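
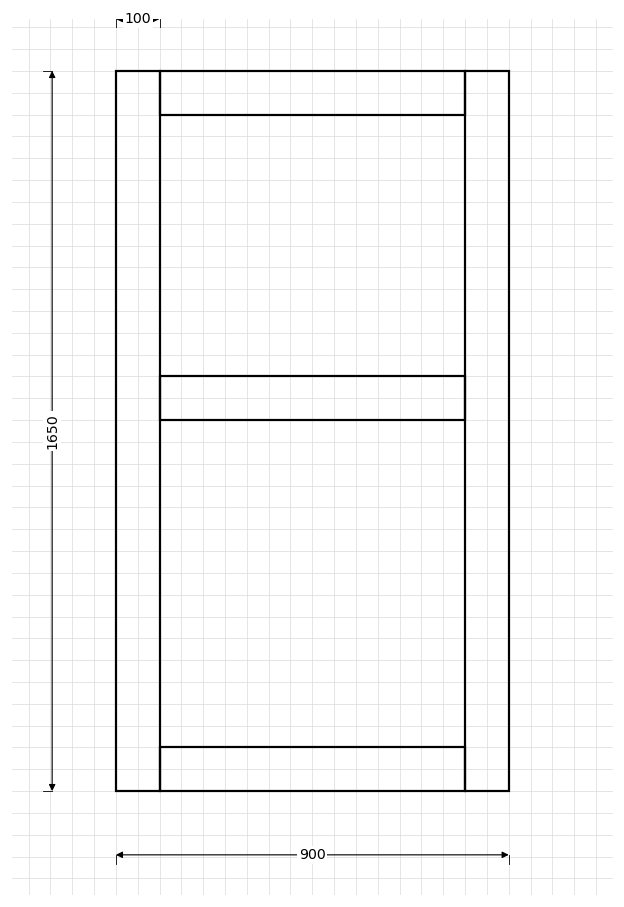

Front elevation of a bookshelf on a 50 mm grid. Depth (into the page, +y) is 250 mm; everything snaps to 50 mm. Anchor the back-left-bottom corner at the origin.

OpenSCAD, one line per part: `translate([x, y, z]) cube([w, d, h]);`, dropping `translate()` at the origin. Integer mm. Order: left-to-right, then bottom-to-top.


cube([100, 250, 1650]);
translate([100, 0, 0]) cube([700, 250, 100]);
translate([100, 0, 850]) cube([700, 250, 100]);
translate([100, 0, 1550]) cube([700, 250, 100]);
translate([800, 0, 0]) cube([100, 250, 1650]);


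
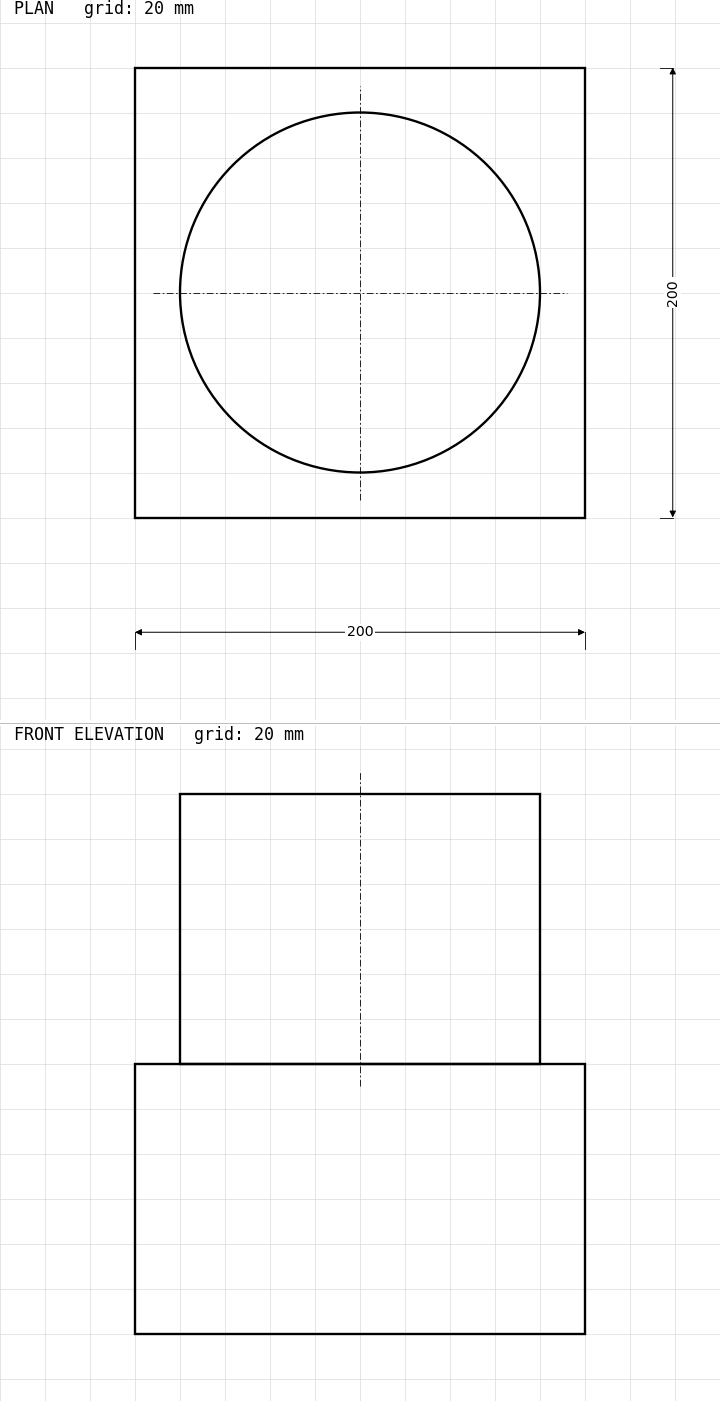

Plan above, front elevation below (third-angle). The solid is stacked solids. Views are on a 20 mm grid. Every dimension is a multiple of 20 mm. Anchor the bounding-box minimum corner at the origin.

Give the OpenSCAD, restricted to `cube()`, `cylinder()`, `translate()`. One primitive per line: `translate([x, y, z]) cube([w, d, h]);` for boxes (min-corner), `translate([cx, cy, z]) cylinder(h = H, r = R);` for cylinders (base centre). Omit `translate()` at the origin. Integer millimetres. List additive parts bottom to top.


cube([200, 200, 120]);
translate([100, 100, 120]) cylinder(h = 120, r = 80);


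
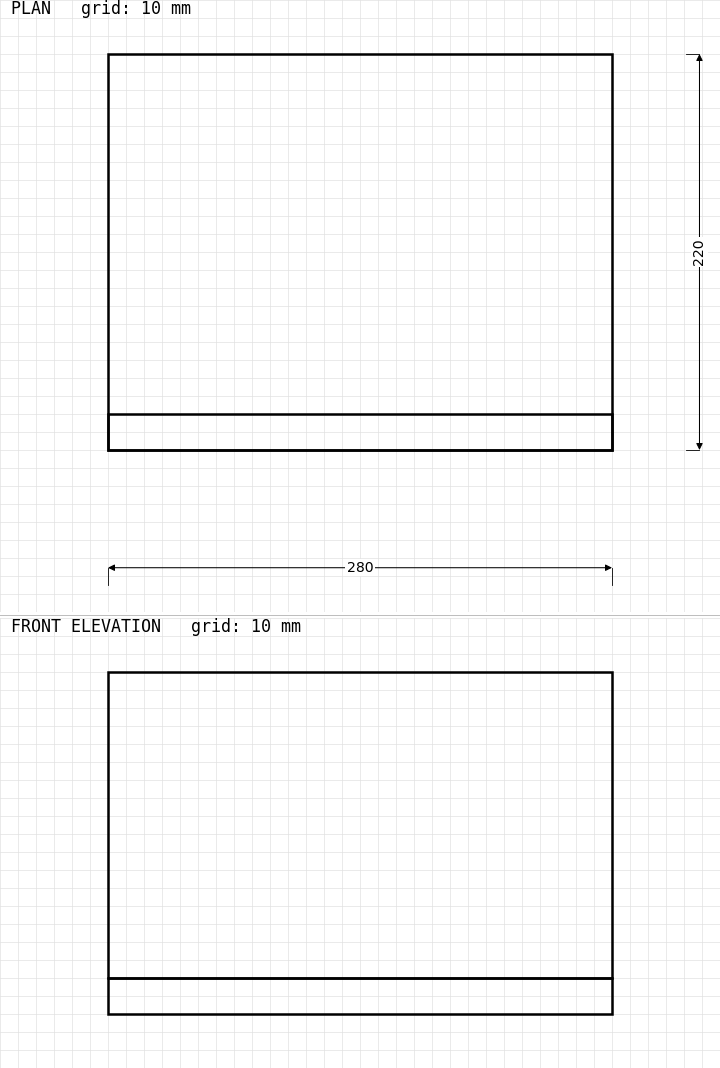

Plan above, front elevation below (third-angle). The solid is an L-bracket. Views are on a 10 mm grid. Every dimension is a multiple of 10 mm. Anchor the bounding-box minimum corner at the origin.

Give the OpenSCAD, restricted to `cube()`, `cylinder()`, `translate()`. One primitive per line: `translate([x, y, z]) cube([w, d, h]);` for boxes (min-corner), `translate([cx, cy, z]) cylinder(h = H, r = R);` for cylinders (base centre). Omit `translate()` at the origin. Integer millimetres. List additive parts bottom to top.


cube([280, 220, 20]);
translate([0, 0, 20]) cube([280, 20, 170]);


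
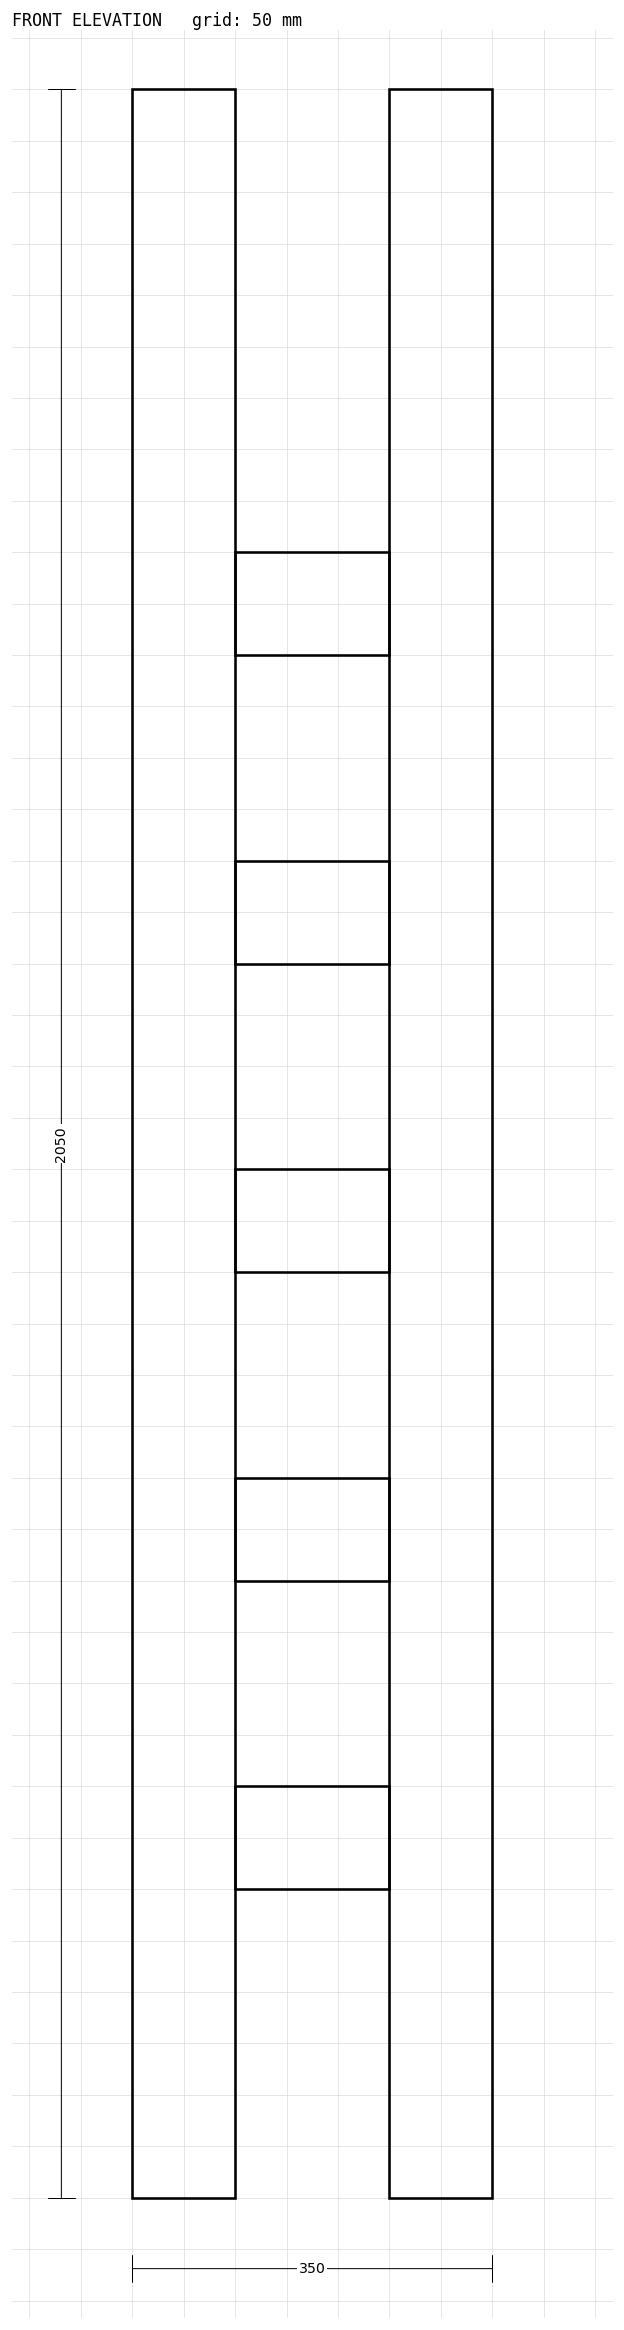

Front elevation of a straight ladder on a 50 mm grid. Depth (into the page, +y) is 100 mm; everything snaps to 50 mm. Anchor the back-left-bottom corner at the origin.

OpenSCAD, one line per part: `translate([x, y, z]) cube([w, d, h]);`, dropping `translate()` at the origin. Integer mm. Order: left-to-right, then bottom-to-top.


cube([100, 100, 2050]);
translate([100, 0, 300]) cube([150, 100, 100]);
translate([100, 0, 600]) cube([150, 100, 100]);
translate([100, 0, 900]) cube([150, 100, 100]);
translate([100, 0, 1200]) cube([150, 100, 100]);
translate([100, 0, 1500]) cube([150, 100, 100]);
translate([250, 0, 0]) cube([100, 100, 2050]);


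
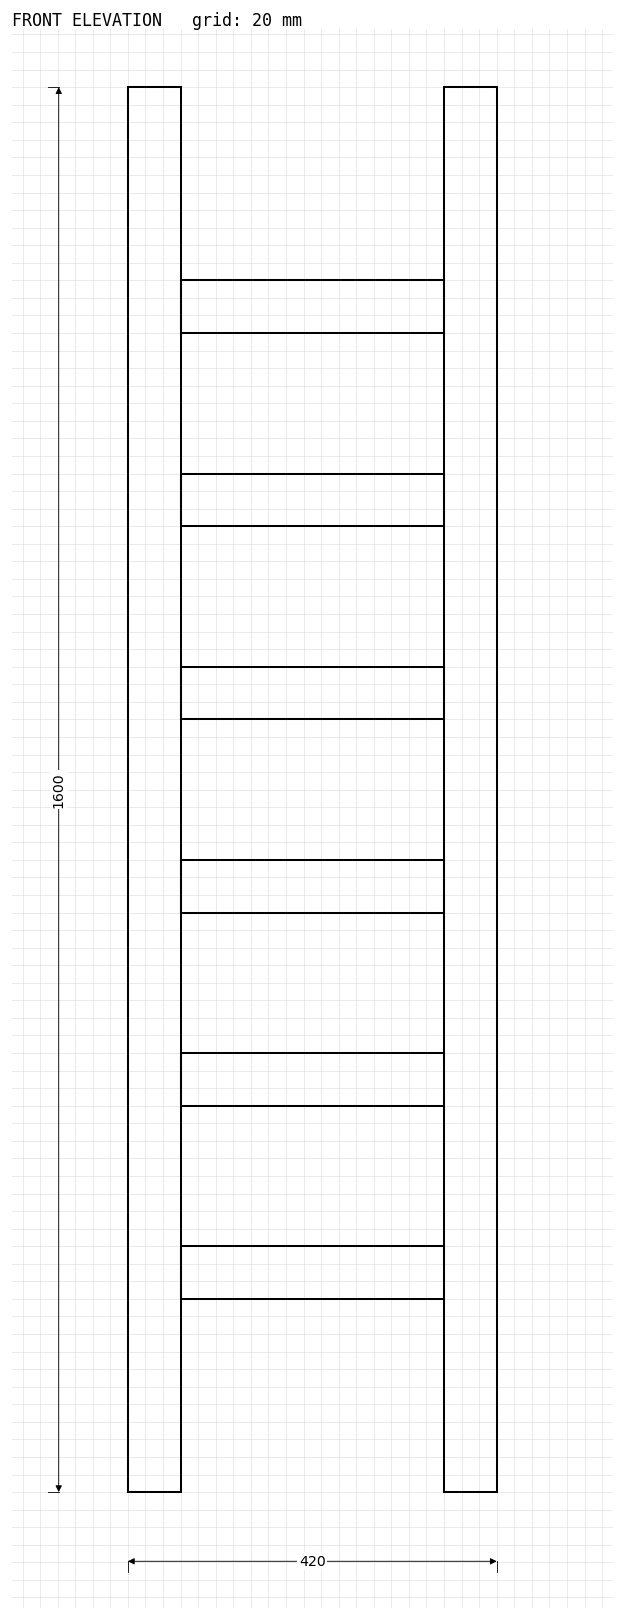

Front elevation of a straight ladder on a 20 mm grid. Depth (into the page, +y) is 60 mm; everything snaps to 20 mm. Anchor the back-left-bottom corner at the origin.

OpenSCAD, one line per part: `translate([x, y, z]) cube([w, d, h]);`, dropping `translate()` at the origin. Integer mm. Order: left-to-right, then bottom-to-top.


cube([60, 60, 1600]);
translate([60, 0, 220]) cube([300, 60, 60]);
translate([60, 0, 440]) cube([300, 60, 60]);
translate([60, 0, 660]) cube([300, 60, 60]);
translate([60, 0, 880]) cube([300, 60, 60]);
translate([60, 0, 1100]) cube([300, 60, 60]);
translate([60, 0, 1320]) cube([300, 60, 60]);
translate([360, 0, 0]) cube([60, 60, 1600]);


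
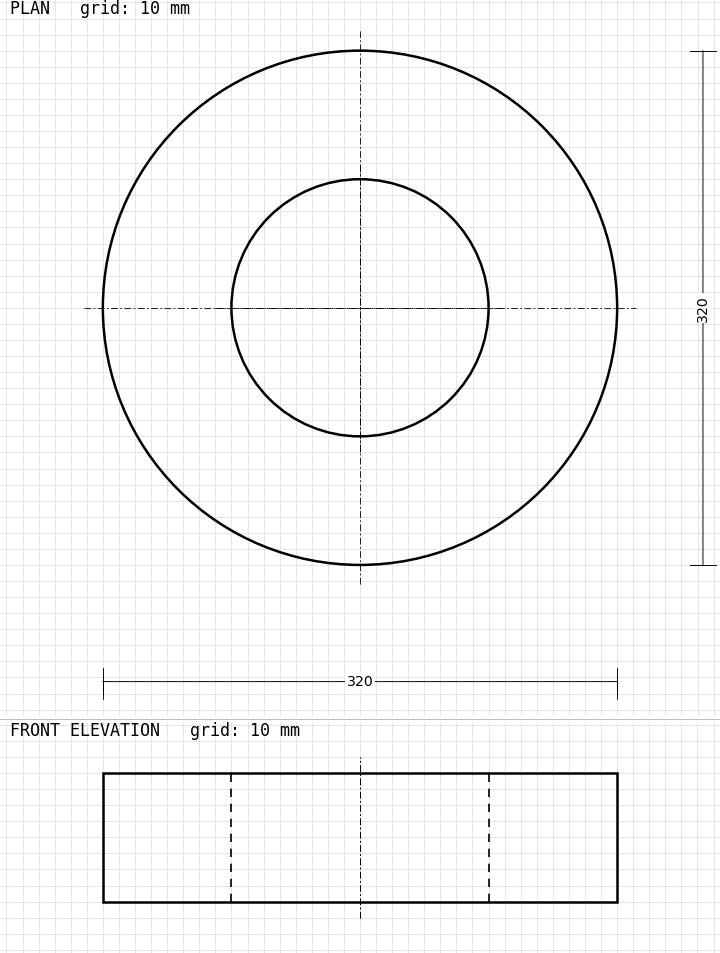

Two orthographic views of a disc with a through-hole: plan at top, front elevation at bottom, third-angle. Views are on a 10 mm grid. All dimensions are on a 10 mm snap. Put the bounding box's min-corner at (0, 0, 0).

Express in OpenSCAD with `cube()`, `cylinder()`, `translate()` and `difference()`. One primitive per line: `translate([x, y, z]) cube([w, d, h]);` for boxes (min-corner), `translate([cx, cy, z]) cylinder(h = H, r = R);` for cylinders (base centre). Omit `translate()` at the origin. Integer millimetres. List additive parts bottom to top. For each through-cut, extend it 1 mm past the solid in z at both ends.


difference() {
  translate([160, 160, 0]) cylinder(h = 80, r = 160);
  translate([160, 160, -1]) cylinder(h = 82, r = 80);
}


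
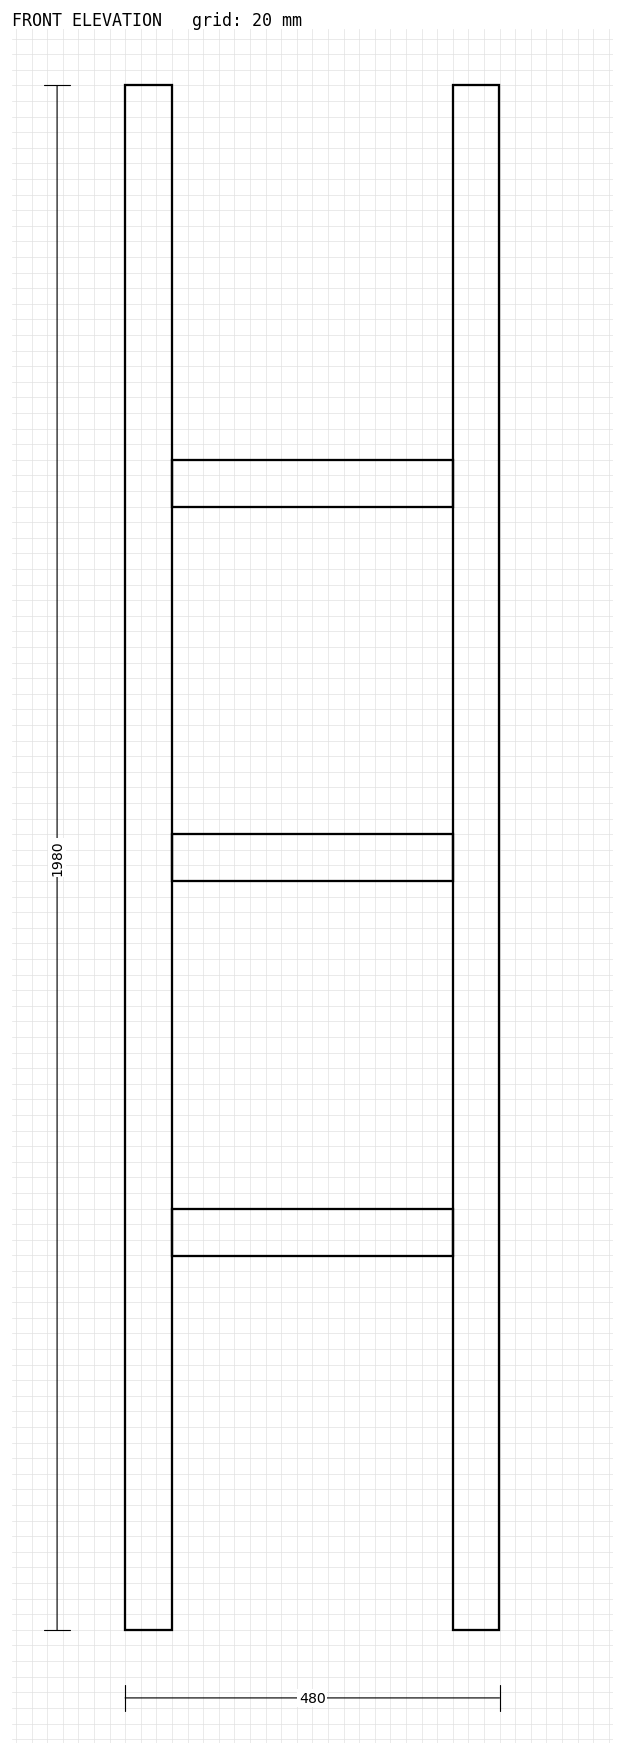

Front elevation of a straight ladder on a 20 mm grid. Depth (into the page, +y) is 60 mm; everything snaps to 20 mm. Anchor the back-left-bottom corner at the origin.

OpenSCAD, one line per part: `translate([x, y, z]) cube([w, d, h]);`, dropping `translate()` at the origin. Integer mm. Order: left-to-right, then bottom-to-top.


cube([60, 60, 1980]);
translate([60, 0, 480]) cube([360, 60, 60]);
translate([60, 0, 960]) cube([360, 60, 60]);
translate([60, 0, 1440]) cube([360, 60, 60]);
translate([420, 0, 0]) cube([60, 60, 1980]);


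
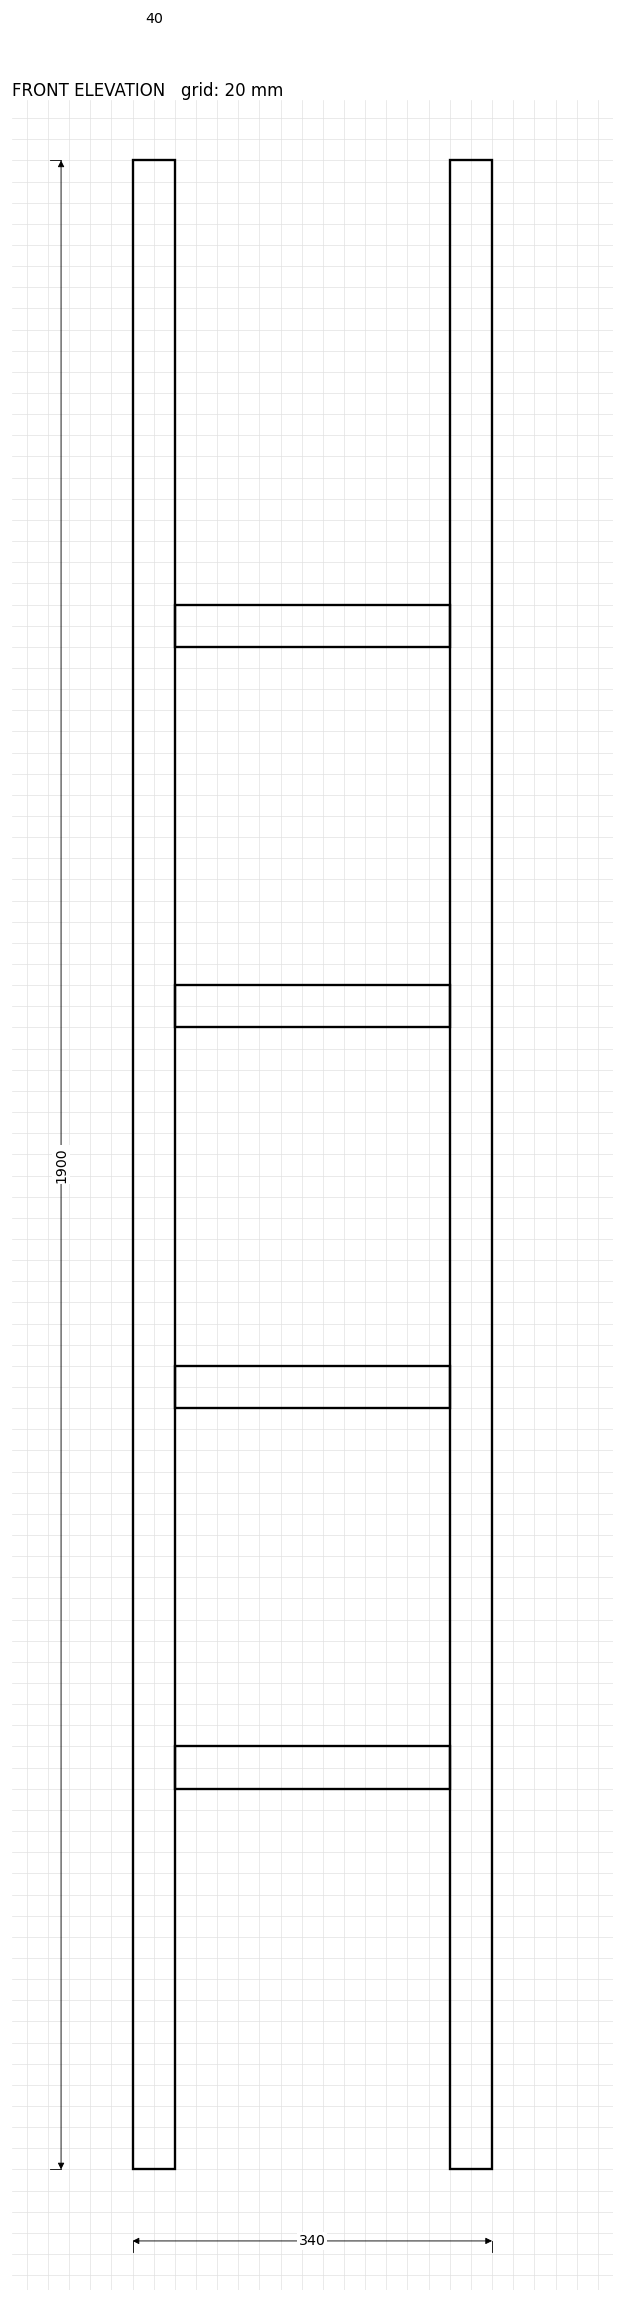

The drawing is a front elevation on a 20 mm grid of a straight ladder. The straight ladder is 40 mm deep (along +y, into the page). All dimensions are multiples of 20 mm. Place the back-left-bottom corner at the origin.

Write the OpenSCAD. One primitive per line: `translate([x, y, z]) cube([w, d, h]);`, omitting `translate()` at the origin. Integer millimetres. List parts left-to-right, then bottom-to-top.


cube([40, 40, 1900]);
translate([40, 0, 360]) cube([260, 40, 40]);
translate([40, 0, 720]) cube([260, 40, 40]);
translate([40, 0, 1080]) cube([260, 40, 40]);
translate([40, 0, 1440]) cube([260, 40, 40]);
translate([300, 0, 0]) cube([40, 40, 1900]);


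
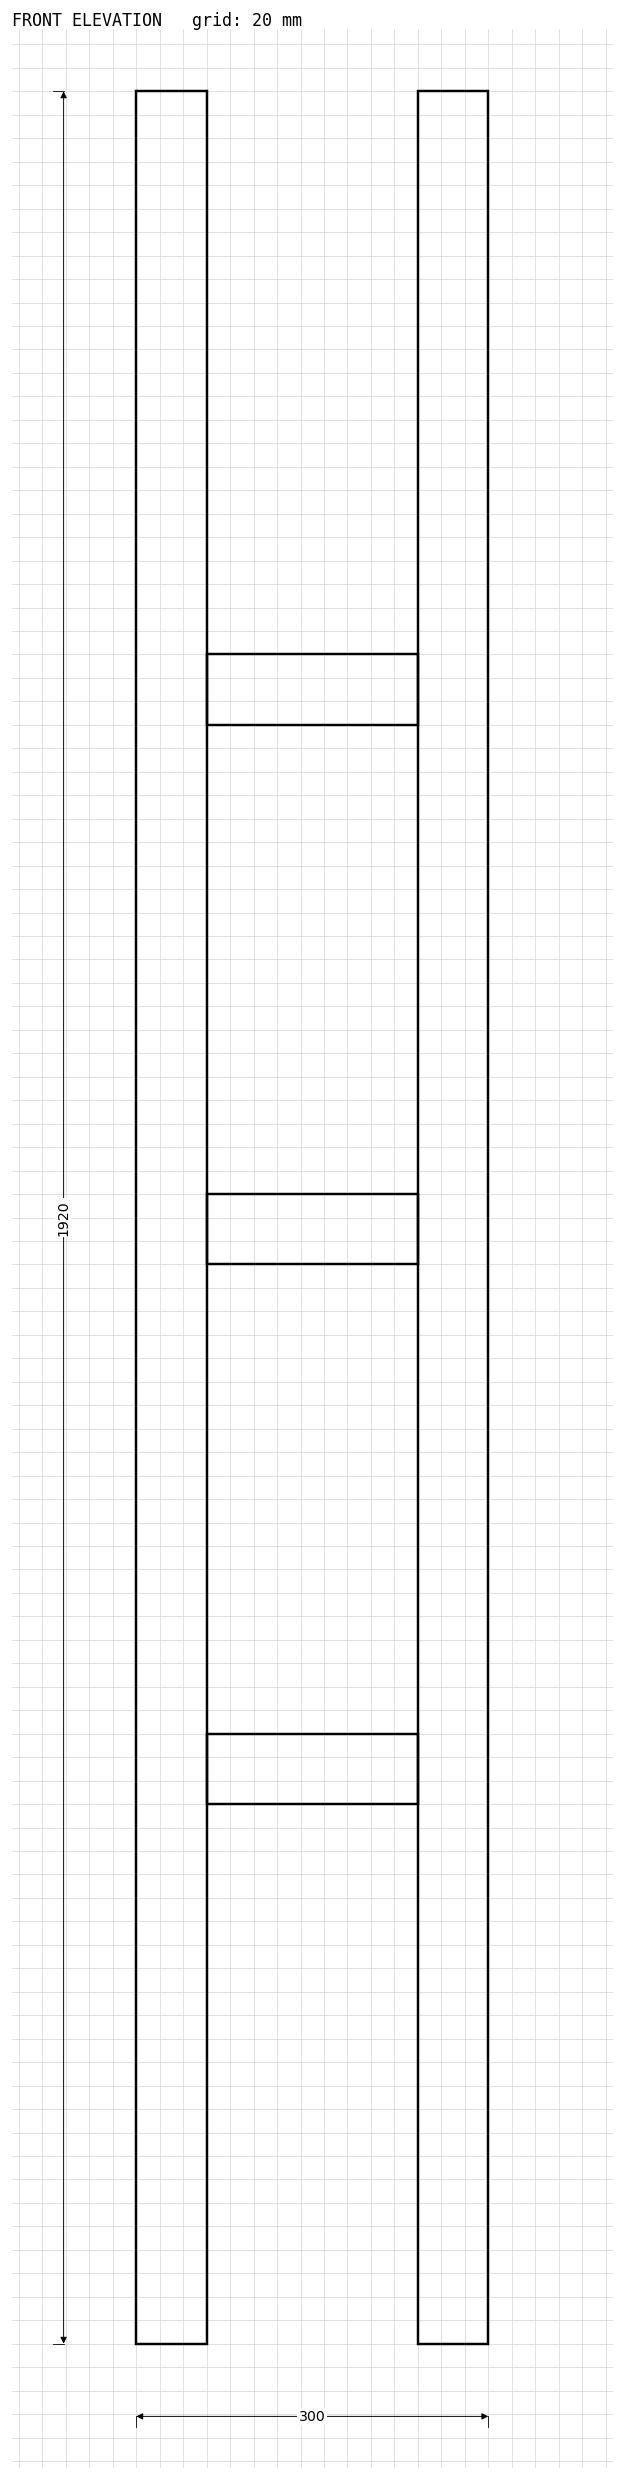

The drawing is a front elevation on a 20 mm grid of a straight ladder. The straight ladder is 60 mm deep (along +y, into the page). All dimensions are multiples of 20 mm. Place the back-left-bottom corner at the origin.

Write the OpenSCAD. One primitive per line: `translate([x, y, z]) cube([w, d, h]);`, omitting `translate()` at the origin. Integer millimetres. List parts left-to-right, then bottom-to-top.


cube([60, 60, 1920]);
translate([60, 0, 460]) cube([180, 60, 60]);
translate([60, 0, 920]) cube([180, 60, 60]);
translate([60, 0, 1380]) cube([180, 60, 60]);
translate([240, 0, 0]) cube([60, 60, 1920]);


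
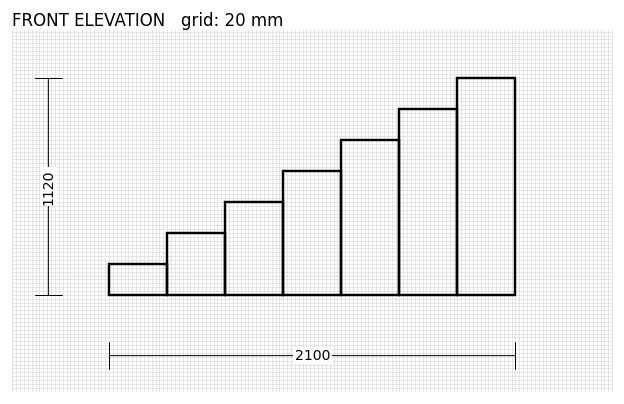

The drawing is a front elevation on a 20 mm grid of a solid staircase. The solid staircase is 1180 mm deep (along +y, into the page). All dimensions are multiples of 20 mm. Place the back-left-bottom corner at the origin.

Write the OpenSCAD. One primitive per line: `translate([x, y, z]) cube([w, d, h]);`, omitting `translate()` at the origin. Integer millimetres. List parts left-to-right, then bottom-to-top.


cube([300, 1180, 160]);
translate([300, 0, 0]) cube([300, 1180, 320]);
translate([600, 0, 0]) cube([300, 1180, 480]);
translate([900, 0, 0]) cube([300, 1180, 640]);
translate([1200, 0, 0]) cube([300, 1180, 800]);
translate([1500, 0, 0]) cube([300, 1180, 960]);
translate([1800, 0, 0]) cube([300, 1180, 1120]);


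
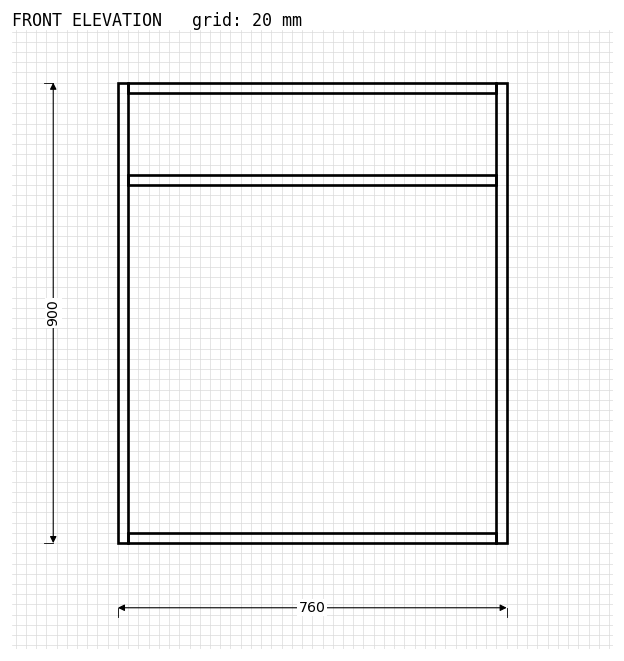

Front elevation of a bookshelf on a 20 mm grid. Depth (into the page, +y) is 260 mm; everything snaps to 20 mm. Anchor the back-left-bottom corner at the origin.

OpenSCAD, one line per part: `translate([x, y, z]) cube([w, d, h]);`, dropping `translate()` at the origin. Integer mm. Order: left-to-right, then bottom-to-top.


cube([20, 260, 900]);
translate([20, 0, 0]) cube([720, 260, 20]);
translate([20, 0, 700]) cube([720, 260, 20]);
translate([20, 0, 880]) cube([720, 260, 20]);
translate([740, 0, 0]) cube([20, 260, 900]);


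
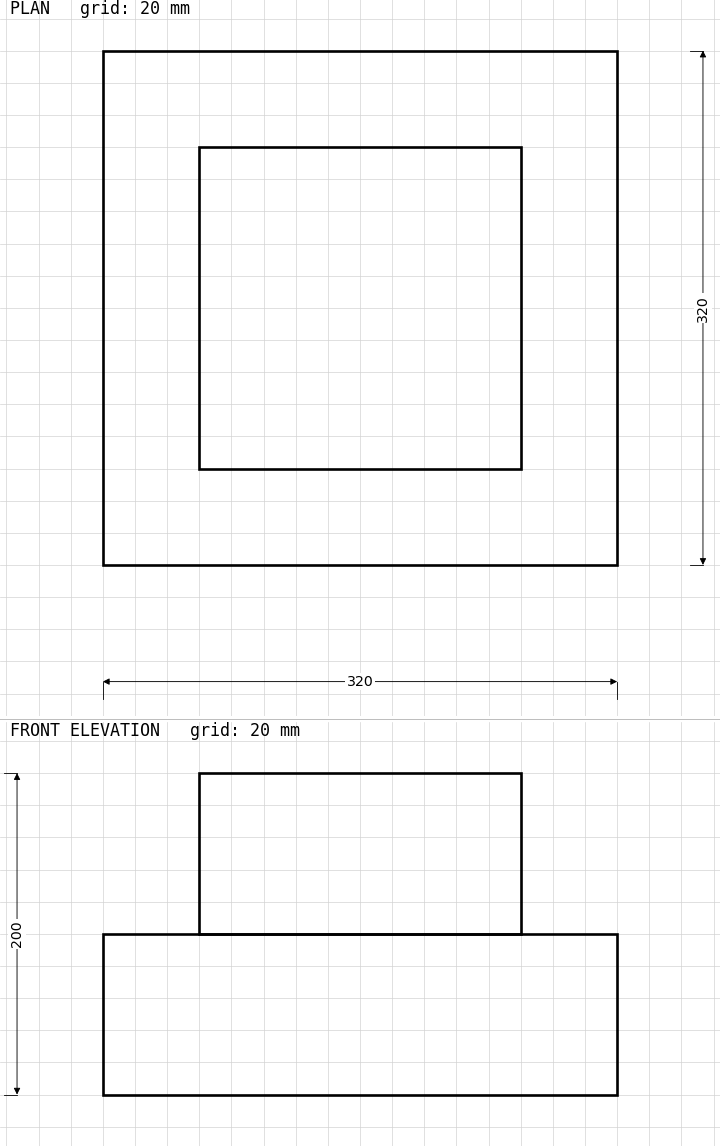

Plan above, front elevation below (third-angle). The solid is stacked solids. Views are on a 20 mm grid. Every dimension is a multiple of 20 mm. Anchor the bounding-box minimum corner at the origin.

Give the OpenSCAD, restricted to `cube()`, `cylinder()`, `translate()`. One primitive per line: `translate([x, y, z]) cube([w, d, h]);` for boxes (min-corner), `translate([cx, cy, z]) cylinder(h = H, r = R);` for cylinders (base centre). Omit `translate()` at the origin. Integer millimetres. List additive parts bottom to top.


cube([320, 320, 100]);
translate([60, 60, 100]) cube([200, 200, 100]);


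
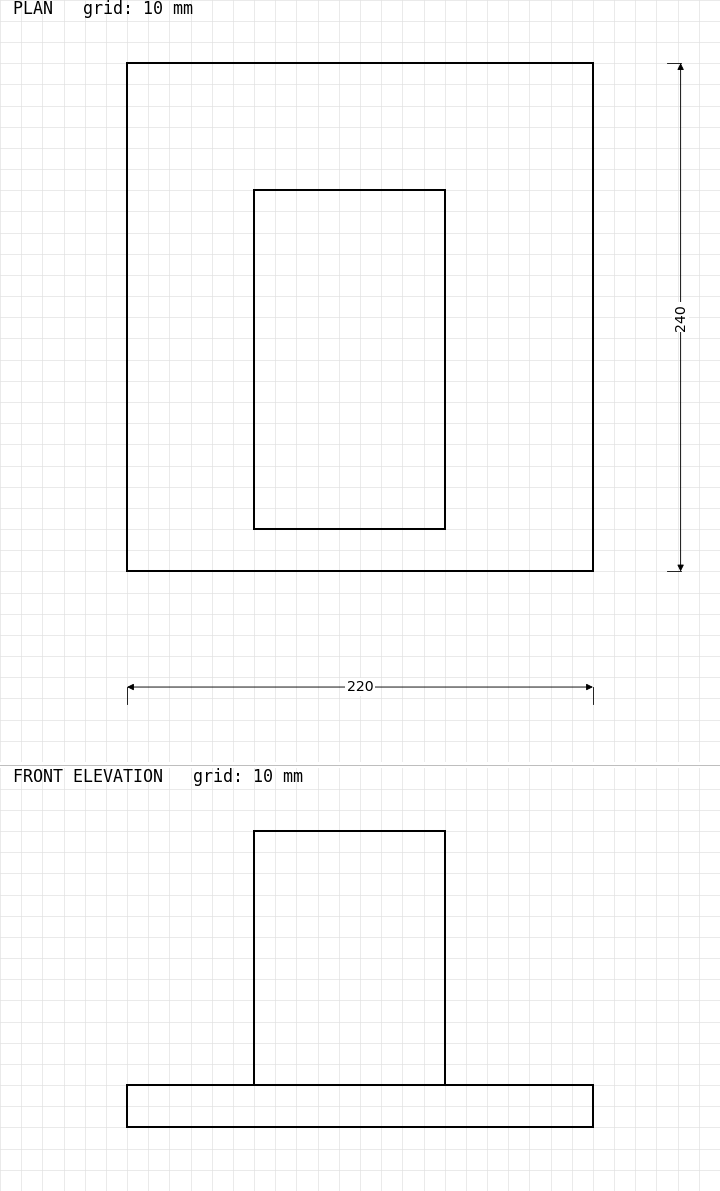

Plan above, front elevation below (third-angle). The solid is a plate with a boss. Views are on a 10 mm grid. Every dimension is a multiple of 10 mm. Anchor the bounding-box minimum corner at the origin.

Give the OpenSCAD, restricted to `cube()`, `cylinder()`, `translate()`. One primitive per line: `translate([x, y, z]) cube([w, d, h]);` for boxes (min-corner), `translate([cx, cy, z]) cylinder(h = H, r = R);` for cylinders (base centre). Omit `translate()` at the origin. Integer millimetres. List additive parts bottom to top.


cube([220, 240, 20]);
translate([60, 20, 20]) cube([90, 160, 120]);


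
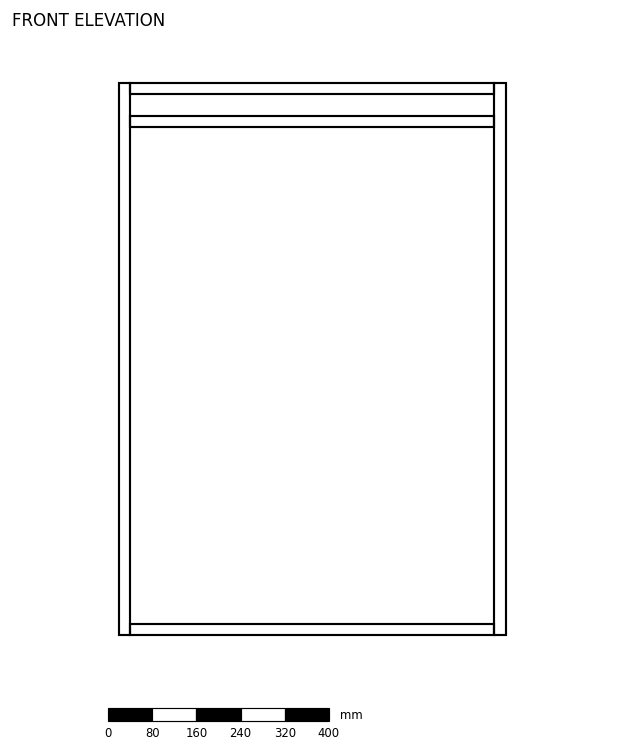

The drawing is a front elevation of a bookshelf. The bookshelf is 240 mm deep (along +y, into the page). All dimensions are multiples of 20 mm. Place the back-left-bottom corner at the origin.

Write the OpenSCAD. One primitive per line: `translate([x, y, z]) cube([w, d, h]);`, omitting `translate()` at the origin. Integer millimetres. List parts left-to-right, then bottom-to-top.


cube([20, 240, 1000]);
translate([20, 0, 0]) cube([660, 240, 20]);
translate([20, 0, 920]) cube([660, 240, 20]);
translate([20, 0, 980]) cube([660, 240, 20]);
translate([680, 0, 0]) cube([20, 240, 1000]);


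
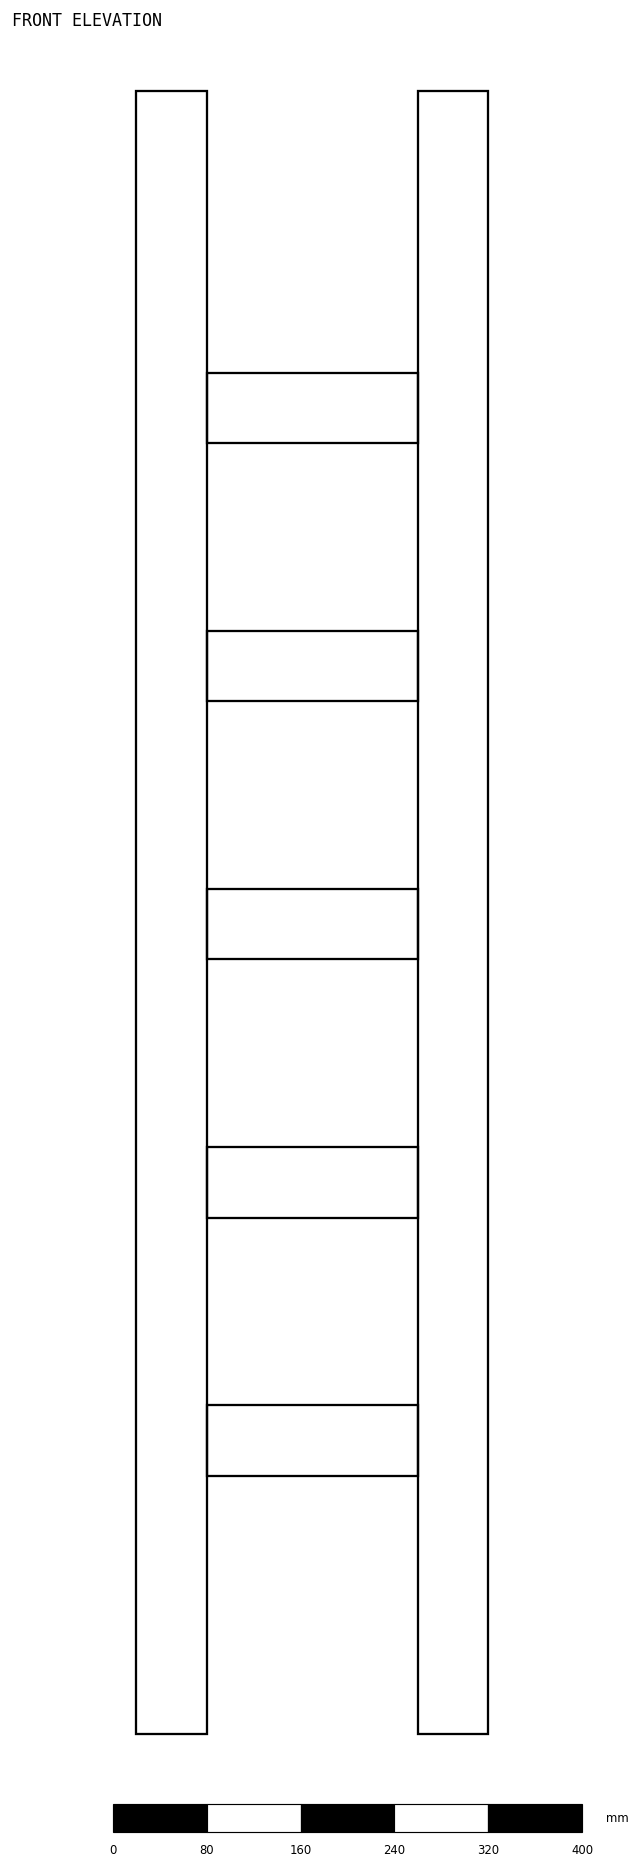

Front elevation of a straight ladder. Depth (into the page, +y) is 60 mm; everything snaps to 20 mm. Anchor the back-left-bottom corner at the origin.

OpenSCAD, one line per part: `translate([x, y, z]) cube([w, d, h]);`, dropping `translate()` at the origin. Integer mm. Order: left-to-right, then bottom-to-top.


cube([60, 60, 1400]);
translate([60, 0, 220]) cube([180, 60, 60]);
translate([60, 0, 440]) cube([180, 60, 60]);
translate([60, 0, 660]) cube([180, 60, 60]);
translate([60, 0, 880]) cube([180, 60, 60]);
translate([60, 0, 1100]) cube([180, 60, 60]);
translate([240, 0, 0]) cube([60, 60, 1400]);


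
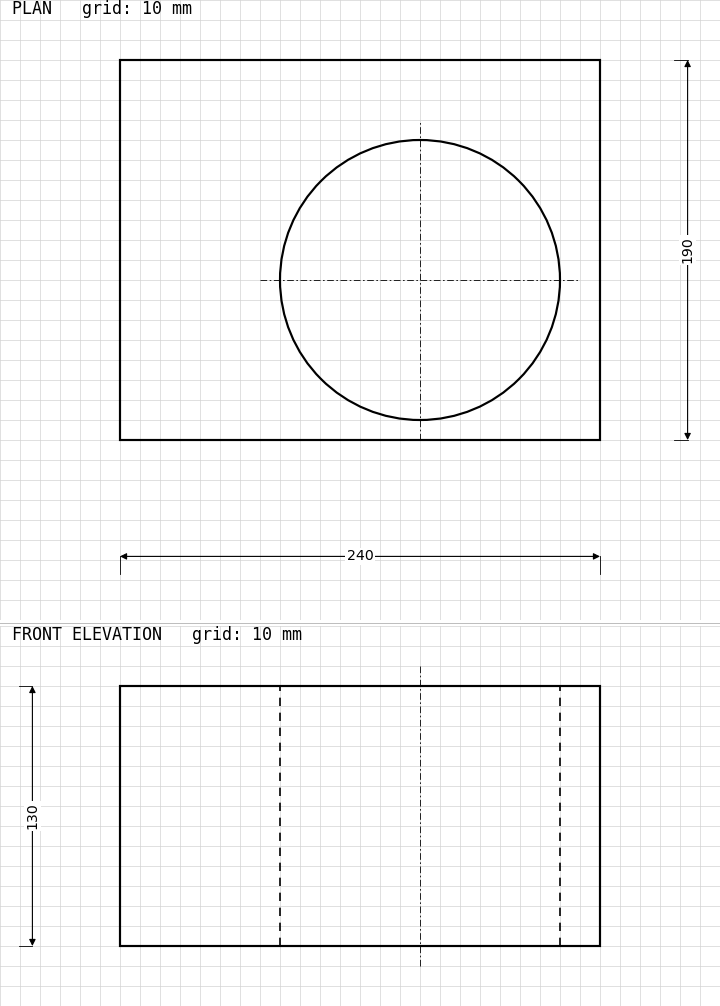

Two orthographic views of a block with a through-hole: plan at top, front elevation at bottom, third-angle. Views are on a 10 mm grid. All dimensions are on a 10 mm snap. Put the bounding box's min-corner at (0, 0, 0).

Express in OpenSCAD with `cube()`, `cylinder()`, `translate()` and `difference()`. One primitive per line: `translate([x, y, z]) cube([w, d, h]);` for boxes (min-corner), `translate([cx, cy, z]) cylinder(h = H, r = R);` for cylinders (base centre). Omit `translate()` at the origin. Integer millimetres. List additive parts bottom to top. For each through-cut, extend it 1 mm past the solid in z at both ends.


difference() {
  cube([240, 190, 130]);
  translate([150, 80, -1]) cylinder(h = 132, r = 70);
}


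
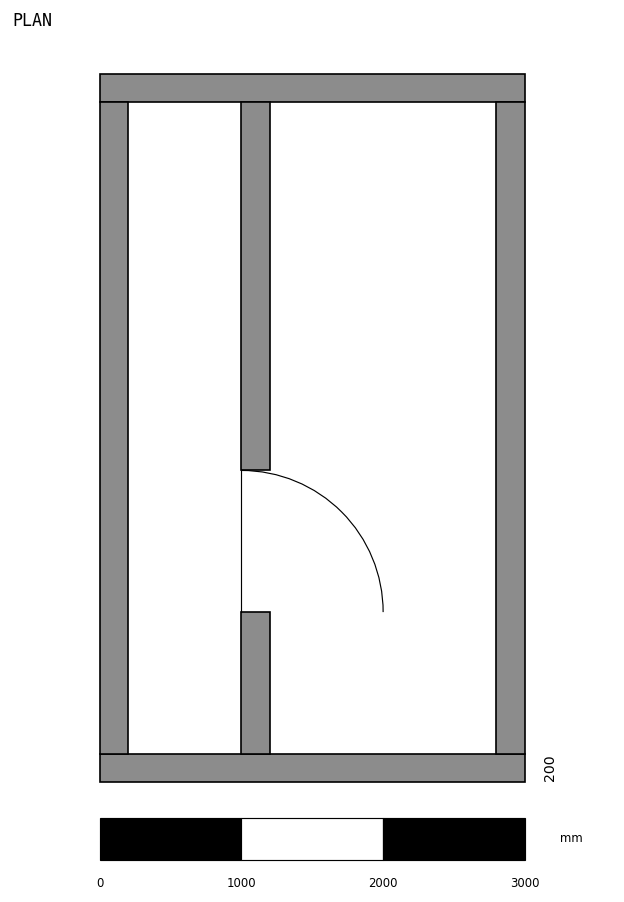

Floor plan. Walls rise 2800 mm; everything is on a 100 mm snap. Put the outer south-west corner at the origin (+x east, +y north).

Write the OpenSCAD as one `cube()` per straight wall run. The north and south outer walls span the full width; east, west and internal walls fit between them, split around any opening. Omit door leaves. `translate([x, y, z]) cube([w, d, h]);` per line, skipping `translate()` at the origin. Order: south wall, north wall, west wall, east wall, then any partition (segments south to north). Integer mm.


cube([3000, 200, 2800]);
translate([0, 4800, 0]) cube([3000, 200, 2800]);
translate([0, 200, 0]) cube([200, 4600, 2800]);
translate([2800, 200, 0]) cube([200, 4600, 2800]);
translate([1000, 200, 0]) cube([200, 1000, 2800]);
translate([1000, 2200, 0]) cube([200, 2600, 2800]);


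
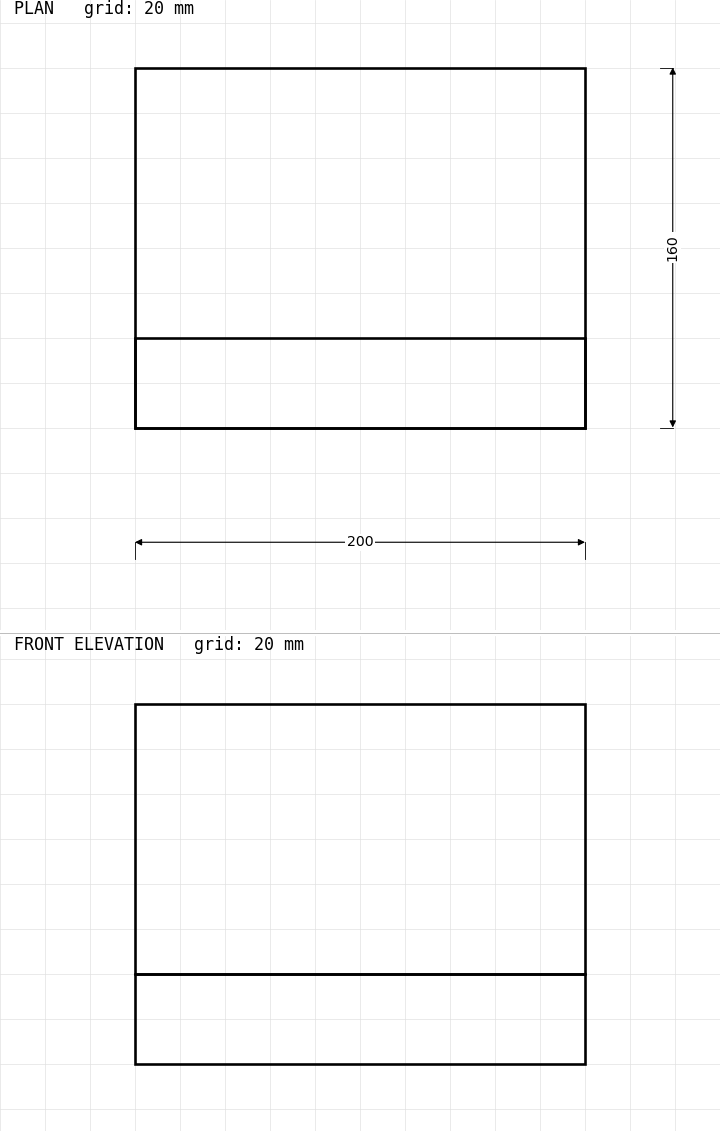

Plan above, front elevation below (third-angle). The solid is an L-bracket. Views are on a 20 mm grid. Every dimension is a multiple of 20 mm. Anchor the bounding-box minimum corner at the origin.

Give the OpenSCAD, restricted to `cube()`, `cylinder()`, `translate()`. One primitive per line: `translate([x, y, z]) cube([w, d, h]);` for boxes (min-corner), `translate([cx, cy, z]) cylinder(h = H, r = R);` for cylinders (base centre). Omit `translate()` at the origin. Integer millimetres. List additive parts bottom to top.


cube([200, 160, 40]);
translate([0, 0, 40]) cube([200, 40, 120]);


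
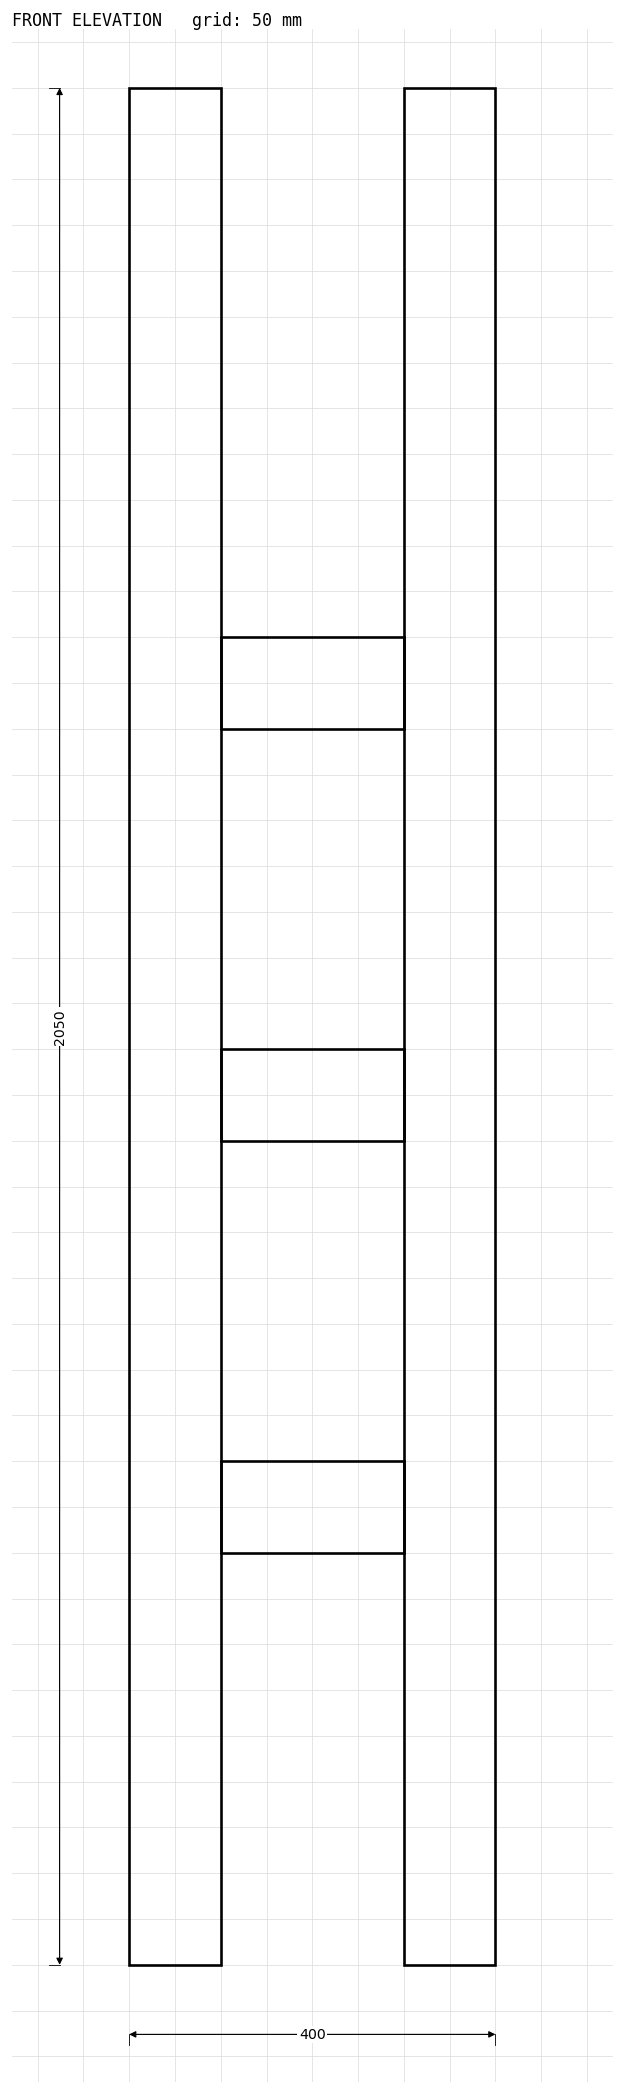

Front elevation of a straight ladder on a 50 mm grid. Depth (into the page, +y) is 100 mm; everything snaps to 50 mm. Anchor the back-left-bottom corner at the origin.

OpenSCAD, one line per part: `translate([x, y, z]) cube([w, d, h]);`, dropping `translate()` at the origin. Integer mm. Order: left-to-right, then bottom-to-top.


cube([100, 100, 2050]);
translate([100, 0, 450]) cube([200, 100, 100]);
translate([100, 0, 900]) cube([200, 100, 100]);
translate([100, 0, 1350]) cube([200, 100, 100]);
translate([300, 0, 0]) cube([100, 100, 2050]);


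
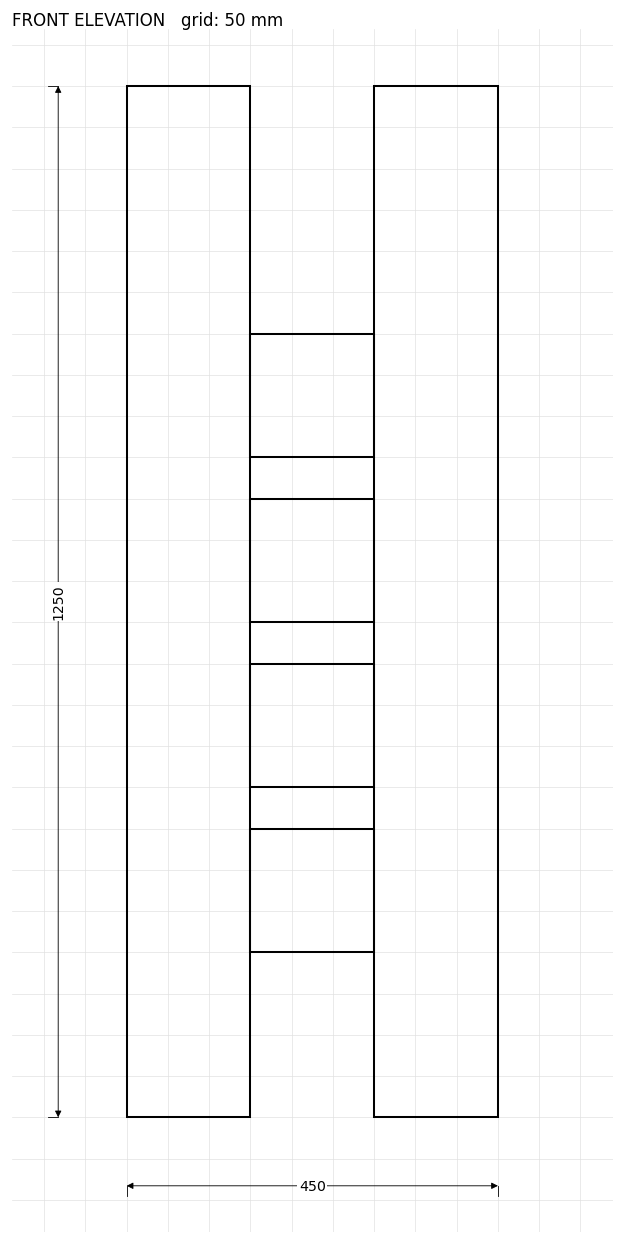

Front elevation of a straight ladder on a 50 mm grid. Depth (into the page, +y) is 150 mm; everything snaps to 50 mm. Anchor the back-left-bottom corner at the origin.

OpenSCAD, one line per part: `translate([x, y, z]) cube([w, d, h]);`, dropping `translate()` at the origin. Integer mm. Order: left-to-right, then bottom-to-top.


cube([150, 150, 1250]);
translate([150, 0, 200]) cube([150, 150, 150]);
translate([150, 0, 400]) cube([150, 150, 150]);
translate([150, 0, 600]) cube([150, 150, 150]);
translate([150, 0, 800]) cube([150, 150, 150]);
translate([300, 0, 0]) cube([150, 150, 1250]);


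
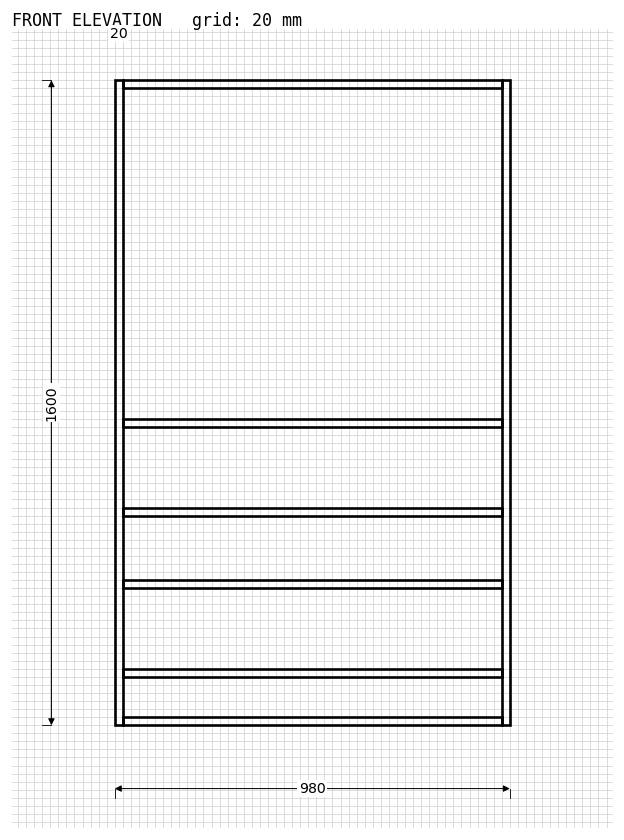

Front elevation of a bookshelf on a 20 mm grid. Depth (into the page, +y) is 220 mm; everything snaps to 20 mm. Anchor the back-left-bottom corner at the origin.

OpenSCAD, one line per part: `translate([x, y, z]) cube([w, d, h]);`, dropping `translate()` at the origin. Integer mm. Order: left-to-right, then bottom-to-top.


cube([20, 220, 1600]);
translate([20, 0, 0]) cube([940, 220, 20]);
translate([20, 0, 120]) cube([940, 220, 20]);
translate([20, 0, 340]) cube([940, 220, 20]);
translate([20, 0, 520]) cube([940, 220, 20]);
translate([20, 0, 740]) cube([940, 220, 20]);
translate([20, 0, 1580]) cube([940, 220, 20]);
translate([960, 0, 0]) cube([20, 220, 1600]);


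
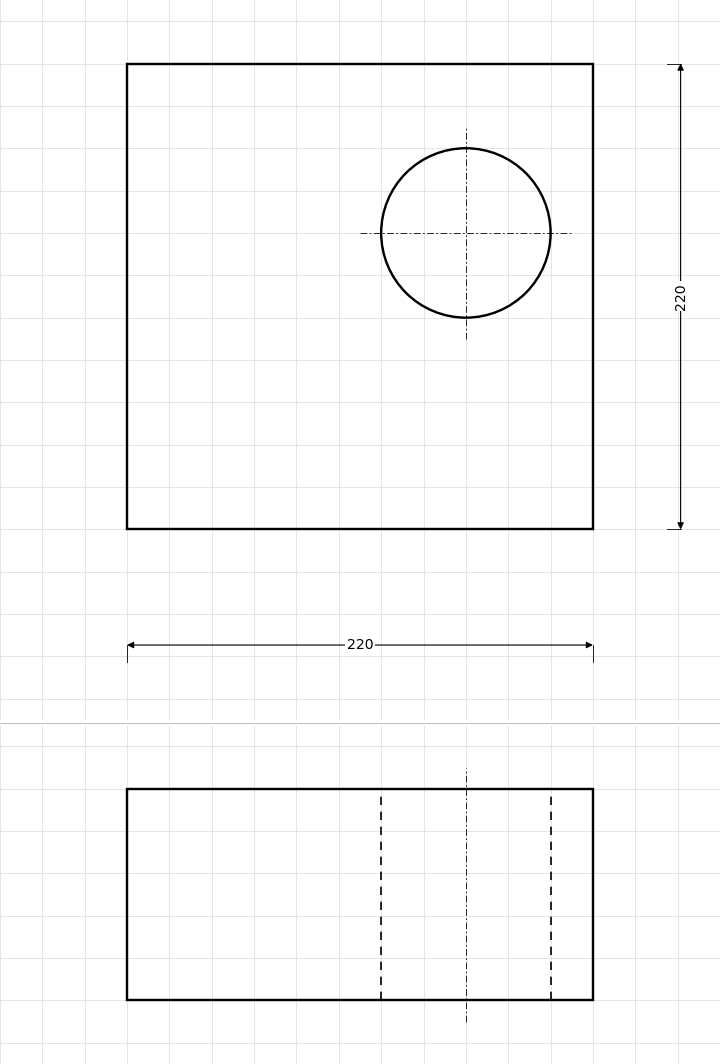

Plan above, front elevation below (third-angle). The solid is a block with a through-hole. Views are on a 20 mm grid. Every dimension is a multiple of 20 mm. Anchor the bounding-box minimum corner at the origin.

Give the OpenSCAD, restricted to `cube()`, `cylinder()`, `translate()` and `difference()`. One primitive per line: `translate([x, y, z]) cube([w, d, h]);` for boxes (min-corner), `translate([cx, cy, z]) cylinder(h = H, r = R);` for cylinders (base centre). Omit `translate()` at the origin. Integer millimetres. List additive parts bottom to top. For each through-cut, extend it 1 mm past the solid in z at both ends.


difference() {
  cube([220, 220, 100]);
  translate([160, 140, -1]) cylinder(h = 102, r = 40);
}


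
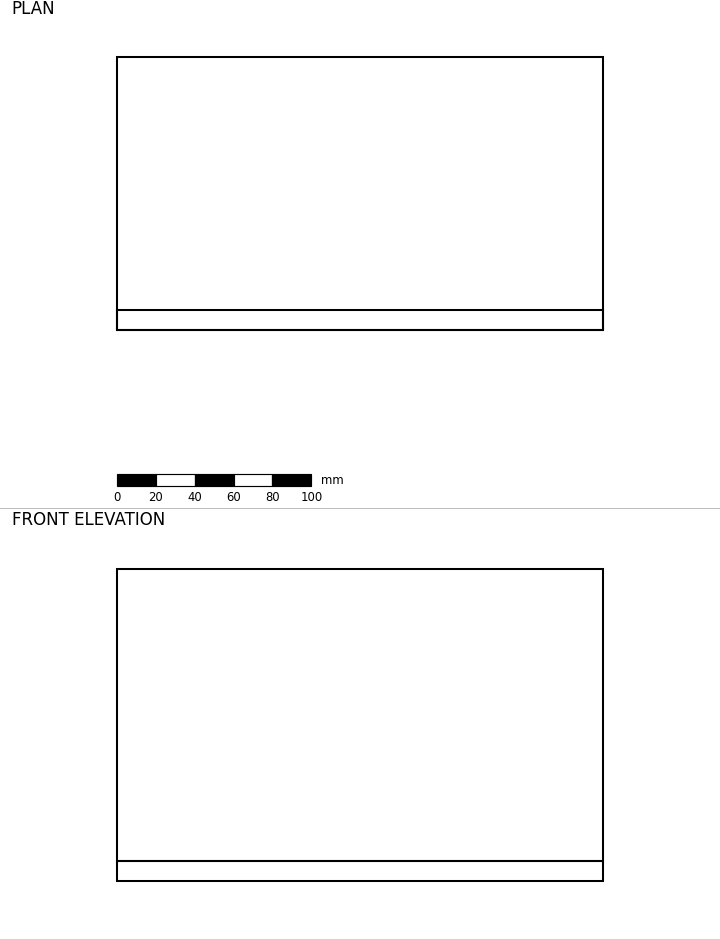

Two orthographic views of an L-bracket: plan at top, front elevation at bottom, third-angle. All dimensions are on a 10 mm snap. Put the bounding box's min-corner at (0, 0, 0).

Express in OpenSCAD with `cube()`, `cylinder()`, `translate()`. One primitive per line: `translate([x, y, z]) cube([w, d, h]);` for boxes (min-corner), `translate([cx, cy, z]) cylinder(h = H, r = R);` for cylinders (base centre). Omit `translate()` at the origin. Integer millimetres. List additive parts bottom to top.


cube([250, 140, 10]);
translate([0, 0, 10]) cube([250, 10, 150]);


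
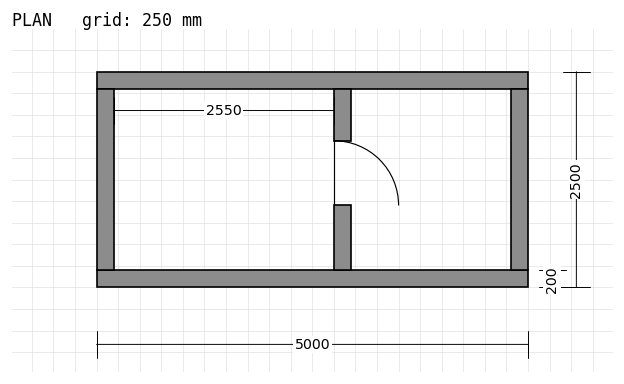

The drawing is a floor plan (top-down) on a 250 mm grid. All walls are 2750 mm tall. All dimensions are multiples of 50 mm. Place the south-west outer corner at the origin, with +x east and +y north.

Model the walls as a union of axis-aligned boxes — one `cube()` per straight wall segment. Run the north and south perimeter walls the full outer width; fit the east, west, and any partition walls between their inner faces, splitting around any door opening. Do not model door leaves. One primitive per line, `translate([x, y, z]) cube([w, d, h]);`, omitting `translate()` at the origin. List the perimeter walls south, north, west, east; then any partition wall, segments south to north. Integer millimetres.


cube([5000, 200, 2750]);
translate([0, 2300, 0]) cube([5000, 200, 2750]);
translate([0, 200, 0]) cube([200, 2100, 2750]);
translate([4800, 200, 0]) cube([200, 2100, 2750]);
translate([2750, 200, 0]) cube([200, 750, 2750]);
translate([2750, 1700, 0]) cube([200, 600, 2750]);


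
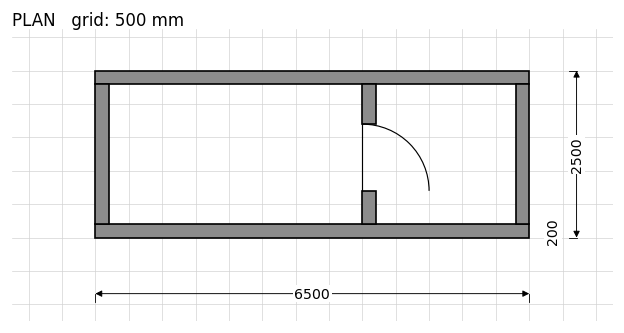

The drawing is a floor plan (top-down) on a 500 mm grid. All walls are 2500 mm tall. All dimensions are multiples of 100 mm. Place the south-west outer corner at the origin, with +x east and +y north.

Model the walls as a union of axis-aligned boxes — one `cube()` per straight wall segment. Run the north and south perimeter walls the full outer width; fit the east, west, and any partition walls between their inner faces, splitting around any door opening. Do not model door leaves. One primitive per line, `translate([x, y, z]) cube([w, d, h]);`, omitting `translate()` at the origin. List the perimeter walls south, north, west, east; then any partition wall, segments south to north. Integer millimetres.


cube([6500, 200, 2500]);
translate([0, 2300, 0]) cube([6500, 200, 2500]);
translate([0, 200, 0]) cube([200, 2100, 2500]);
translate([6300, 200, 0]) cube([200, 2100, 2500]);
translate([4000, 200, 0]) cube([200, 500, 2500]);
translate([4000, 1700, 0]) cube([200, 600, 2500]);


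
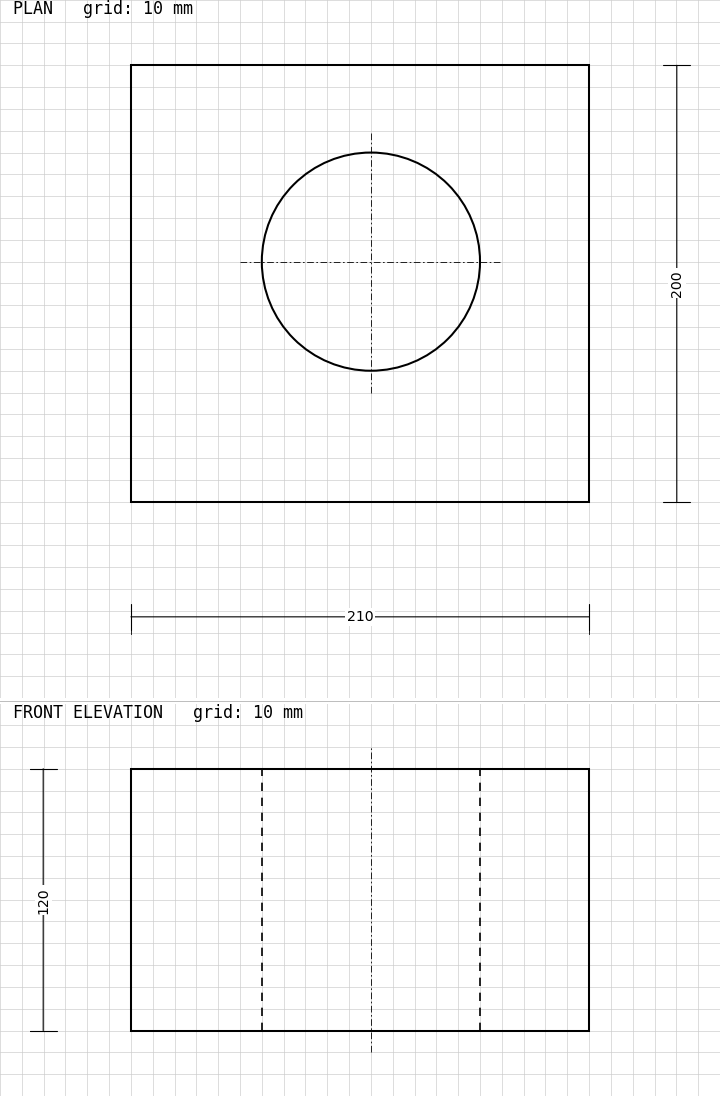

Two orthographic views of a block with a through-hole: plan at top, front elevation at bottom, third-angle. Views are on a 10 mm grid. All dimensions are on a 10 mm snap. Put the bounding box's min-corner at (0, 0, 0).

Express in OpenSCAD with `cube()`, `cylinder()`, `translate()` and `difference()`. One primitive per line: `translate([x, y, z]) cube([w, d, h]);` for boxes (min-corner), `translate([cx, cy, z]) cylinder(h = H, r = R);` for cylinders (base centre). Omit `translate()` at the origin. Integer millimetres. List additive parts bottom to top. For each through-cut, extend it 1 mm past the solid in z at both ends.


difference() {
  cube([210, 200, 120]);
  translate([110, 110, -1]) cylinder(h = 122, r = 50);
}


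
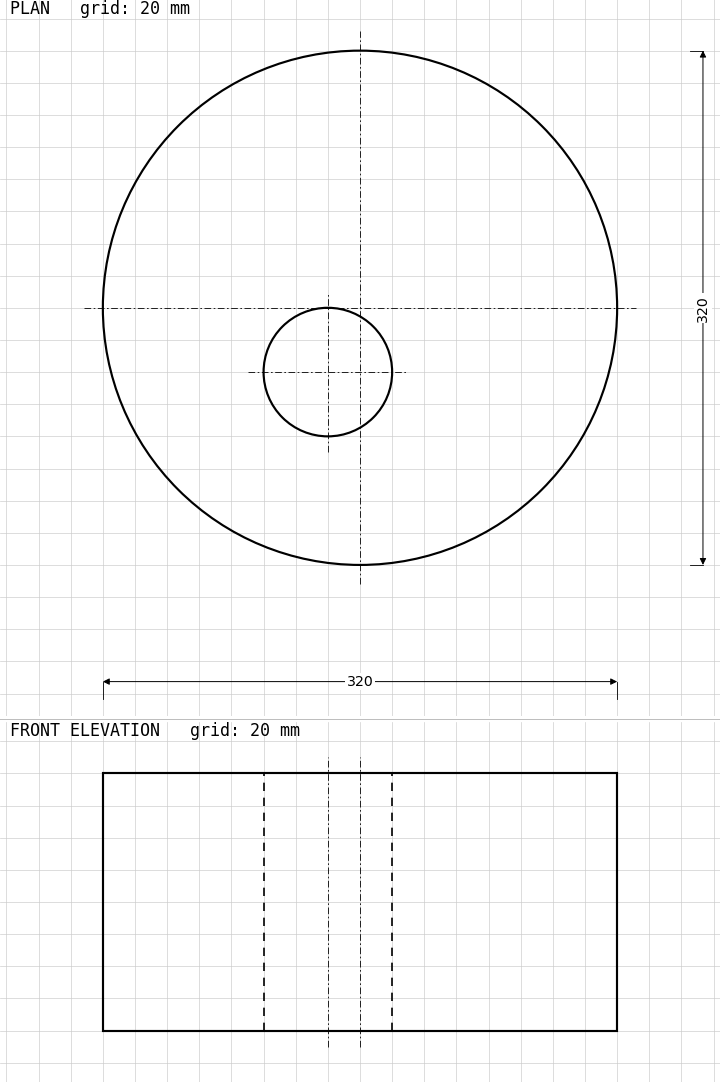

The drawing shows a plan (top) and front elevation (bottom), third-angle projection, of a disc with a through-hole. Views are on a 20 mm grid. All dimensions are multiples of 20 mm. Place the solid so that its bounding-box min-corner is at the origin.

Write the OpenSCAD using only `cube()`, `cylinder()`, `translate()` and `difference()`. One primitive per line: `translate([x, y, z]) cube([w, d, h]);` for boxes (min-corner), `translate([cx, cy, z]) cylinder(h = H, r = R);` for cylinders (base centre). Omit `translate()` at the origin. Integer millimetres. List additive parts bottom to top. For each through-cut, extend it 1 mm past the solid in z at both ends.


difference() {
  translate([160, 160, 0]) cylinder(h = 160, r = 160);
  translate([140, 120, -1]) cylinder(h = 162, r = 40);
}


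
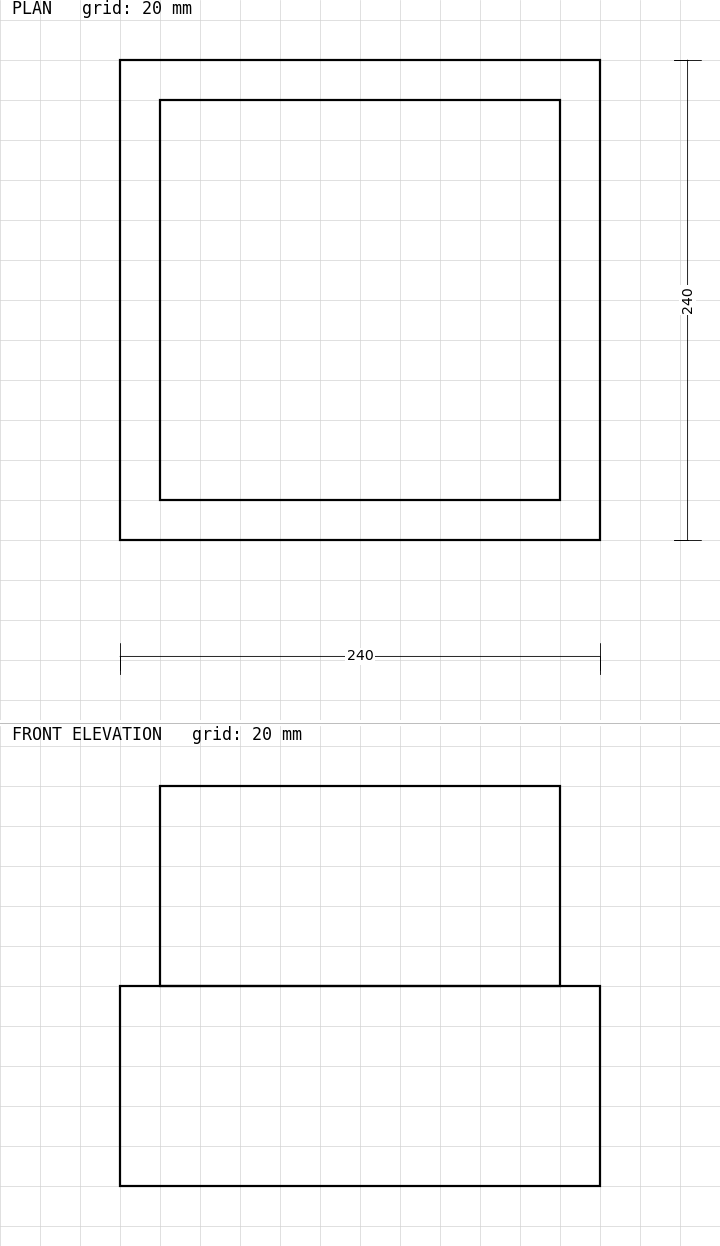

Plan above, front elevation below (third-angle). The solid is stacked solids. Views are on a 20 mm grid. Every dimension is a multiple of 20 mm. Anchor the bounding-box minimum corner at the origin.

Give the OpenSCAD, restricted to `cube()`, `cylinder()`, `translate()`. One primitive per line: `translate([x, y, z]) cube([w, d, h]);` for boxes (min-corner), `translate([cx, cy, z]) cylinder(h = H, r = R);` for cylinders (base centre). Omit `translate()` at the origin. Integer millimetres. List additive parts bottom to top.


cube([240, 240, 100]);
translate([20, 20, 100]) cube([200, 200, 100]);


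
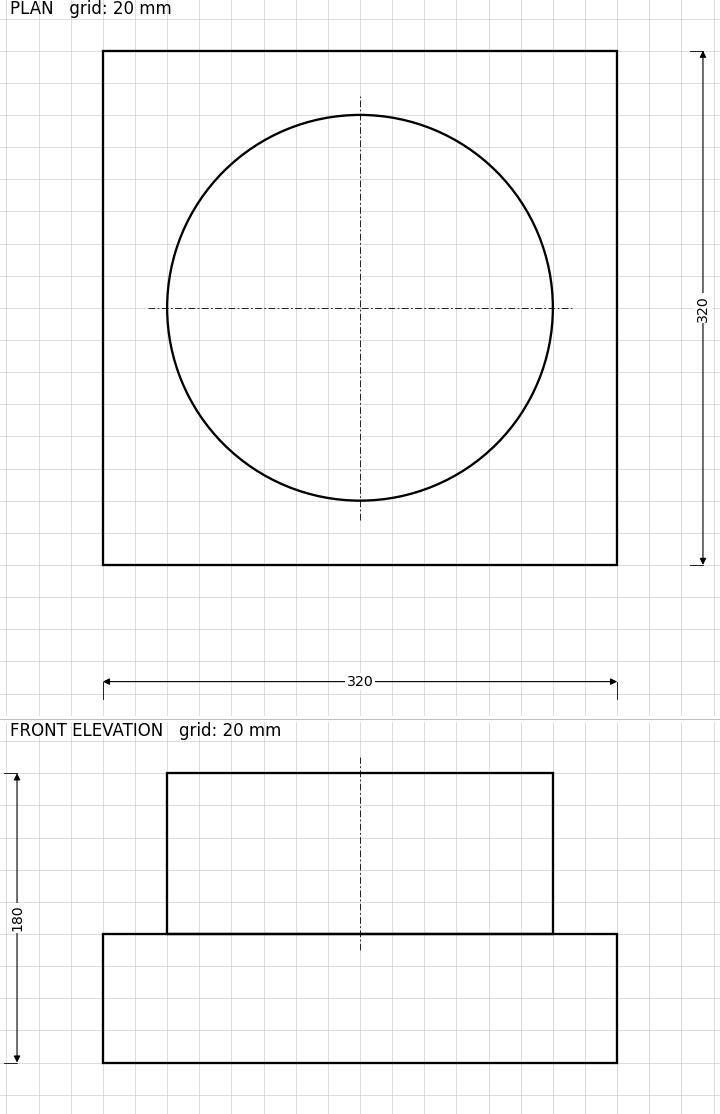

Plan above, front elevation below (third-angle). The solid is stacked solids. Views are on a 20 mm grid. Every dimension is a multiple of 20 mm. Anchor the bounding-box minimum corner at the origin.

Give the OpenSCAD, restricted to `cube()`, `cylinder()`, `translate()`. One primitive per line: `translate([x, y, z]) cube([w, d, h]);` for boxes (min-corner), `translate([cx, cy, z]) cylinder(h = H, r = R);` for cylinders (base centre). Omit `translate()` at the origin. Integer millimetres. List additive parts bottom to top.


cube([320, 320, 80]);
translate([160, 160, 80]) cylinder(h = 100, r = 120);


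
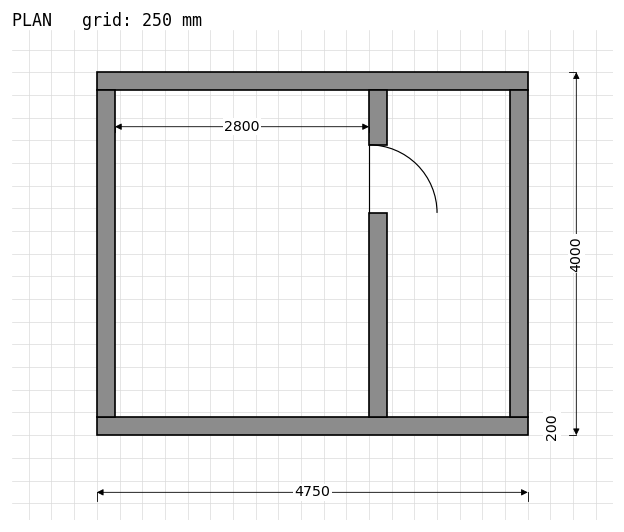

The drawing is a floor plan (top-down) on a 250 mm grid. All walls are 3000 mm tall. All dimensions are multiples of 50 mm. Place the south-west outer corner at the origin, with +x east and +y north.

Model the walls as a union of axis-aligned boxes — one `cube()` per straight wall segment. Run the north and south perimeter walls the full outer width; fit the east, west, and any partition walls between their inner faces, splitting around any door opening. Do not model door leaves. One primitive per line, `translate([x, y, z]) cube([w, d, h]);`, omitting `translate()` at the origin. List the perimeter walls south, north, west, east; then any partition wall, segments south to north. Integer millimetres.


cube([4750, 200, 3000]);
translate([0, 3800, 0]) cube([4750, 200, 3000]);
translate([0, 200, 0]) cube([200, 3600, 3000]);
translate([4550, 200, 0]) cube([200, 3600, 3000]);
translate([3000, 200, 0]) cube([200, 2250, 3000]);
translate([3000, 3200, 0]) cube([200, 600, 3000]);
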